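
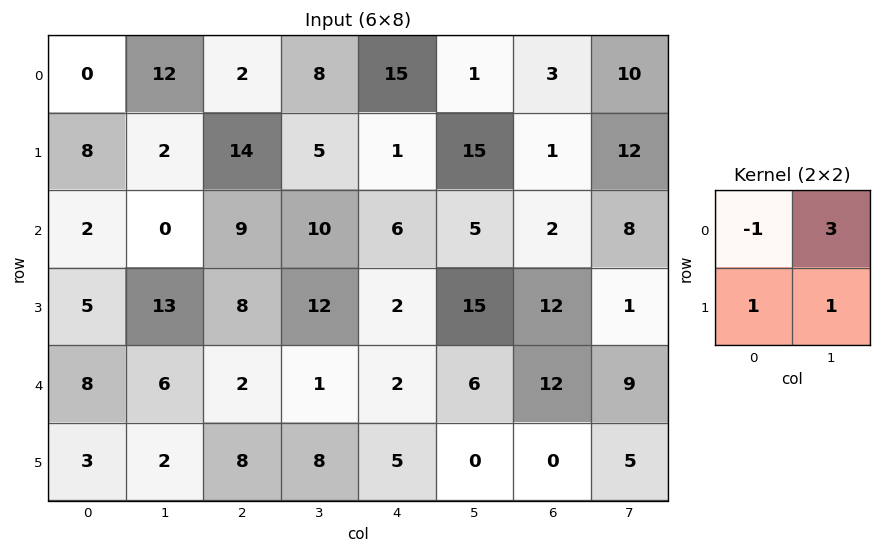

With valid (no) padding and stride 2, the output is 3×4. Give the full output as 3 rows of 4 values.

46 41 4 40
16 41 26 35
15 17 21 20

Output[0,0]: The receptive field on the input at this output position is [0 12 / 8 2]. Elementwise product with the kernel and sum: 0·-1 + 12·3 + 8·1 + 2·1.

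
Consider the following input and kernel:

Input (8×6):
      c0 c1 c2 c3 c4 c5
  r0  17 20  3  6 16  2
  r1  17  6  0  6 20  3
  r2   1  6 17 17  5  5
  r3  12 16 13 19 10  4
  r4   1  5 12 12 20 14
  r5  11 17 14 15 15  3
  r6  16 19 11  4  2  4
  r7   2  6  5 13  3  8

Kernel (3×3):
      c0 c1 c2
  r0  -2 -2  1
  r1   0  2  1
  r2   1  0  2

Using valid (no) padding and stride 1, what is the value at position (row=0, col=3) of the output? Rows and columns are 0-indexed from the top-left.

28

The receptive field on the input at this output position is [6 16 2 / 6 20 3 / 17 5 5]. Elementwise product with the kernel and sum: 6·-2 + 16·-2 + 2·1 + 20·2 + 3·1 + 17·1 + 5·2.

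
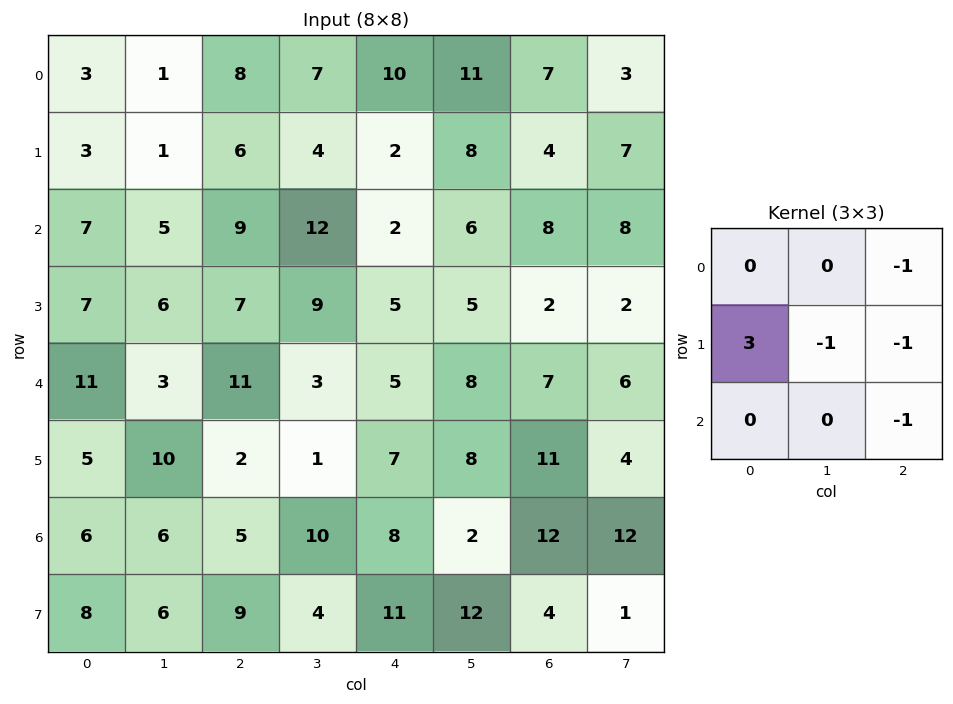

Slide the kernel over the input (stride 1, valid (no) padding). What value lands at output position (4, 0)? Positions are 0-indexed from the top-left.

The receptive field on the input at this output position is [11 3 11 / 5 10 2 / 6 6 5]. Elementwise product with the kernel and sum: 11·-1 + 5·3 + 10·-1 + 2·-1 + 5·-1.

-13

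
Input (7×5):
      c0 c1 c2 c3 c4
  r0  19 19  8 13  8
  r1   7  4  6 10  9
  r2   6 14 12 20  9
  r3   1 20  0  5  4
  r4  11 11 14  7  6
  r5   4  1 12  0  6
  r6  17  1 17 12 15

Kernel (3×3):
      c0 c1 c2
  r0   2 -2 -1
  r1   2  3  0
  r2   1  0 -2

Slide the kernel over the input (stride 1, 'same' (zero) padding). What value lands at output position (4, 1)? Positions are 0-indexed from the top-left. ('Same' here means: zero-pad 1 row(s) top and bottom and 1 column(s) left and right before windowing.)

The receptive field on the zero-padded input at this output position is [1 20 0 / 11 11 14 / 4 1 12]. Elementwise product with the kernel and sum: 1·2 + 20·-2 + 0·-1 + 11·2 + 11·3 + 4·1 + 12·-2.

-3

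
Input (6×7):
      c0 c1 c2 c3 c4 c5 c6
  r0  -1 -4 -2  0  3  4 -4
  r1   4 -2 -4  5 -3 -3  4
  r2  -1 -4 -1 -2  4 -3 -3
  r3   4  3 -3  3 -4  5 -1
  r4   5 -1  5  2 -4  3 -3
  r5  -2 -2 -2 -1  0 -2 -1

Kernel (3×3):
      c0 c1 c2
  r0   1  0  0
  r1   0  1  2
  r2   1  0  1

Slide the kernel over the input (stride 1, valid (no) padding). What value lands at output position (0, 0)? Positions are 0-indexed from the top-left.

-13

The receptive field on the input at this output position is [-1 -4 -2 / 4 -2 -4 / -1 -4 -1]. Elementwise product with the kernel and sum: -1·1 + -2·1 + -4·2 + -1·1 + -1·1.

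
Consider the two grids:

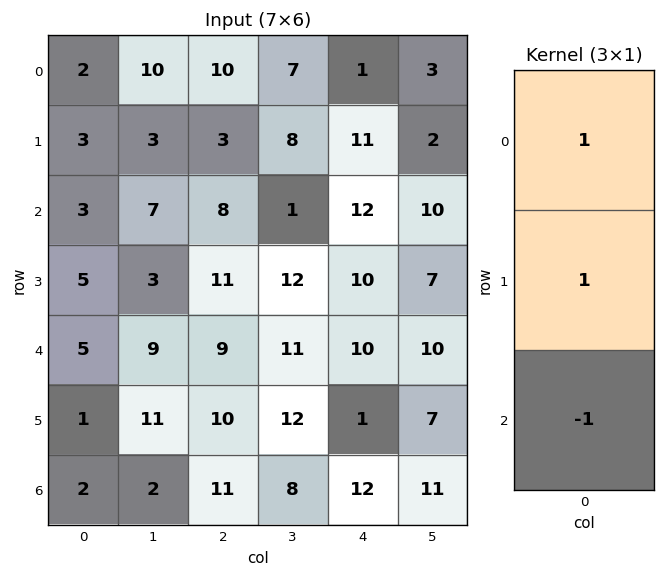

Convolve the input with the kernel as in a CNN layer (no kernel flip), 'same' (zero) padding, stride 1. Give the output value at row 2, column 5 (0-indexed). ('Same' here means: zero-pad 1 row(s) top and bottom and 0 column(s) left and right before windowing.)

The receptive field on the zero-padded input at this output position is [2 / 10 / 7]. Elementwise product with the kernel and sum: 2·1 + 10·1 + 7·-1.

5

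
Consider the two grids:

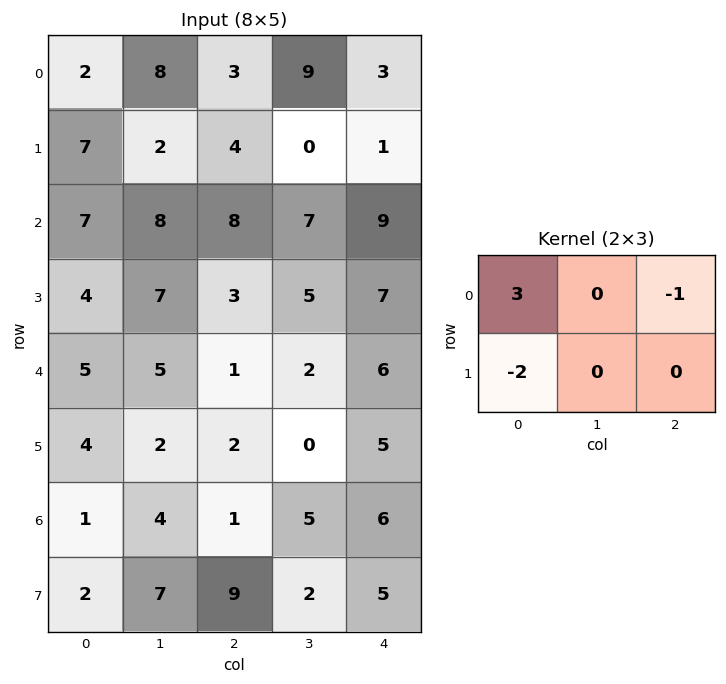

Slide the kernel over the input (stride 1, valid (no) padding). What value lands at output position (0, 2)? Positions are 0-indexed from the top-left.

The receptive field on the input at this output position is [3 9 3 / 4 0 1]. Elementwise product with the kernel and sum: 3·3 + 3·-1 + 4·-2.

-2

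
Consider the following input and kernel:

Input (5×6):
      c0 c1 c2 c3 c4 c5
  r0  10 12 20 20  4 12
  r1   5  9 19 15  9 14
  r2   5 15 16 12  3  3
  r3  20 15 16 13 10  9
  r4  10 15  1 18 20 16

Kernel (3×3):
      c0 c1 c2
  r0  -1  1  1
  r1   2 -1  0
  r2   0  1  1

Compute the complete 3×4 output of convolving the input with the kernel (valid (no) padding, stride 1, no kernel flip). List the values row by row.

54 55 42 23
49 68 48 48
67 46 56 46

Output[0,0]: The receptive field on the input at this output position is [10 12 20 / 5 9 19 / 5 15 16]. Elementwise product with the kernel and sum: 10·-1 + 12·1 + 20·1 + 5·2 + 9·-1 + 15·1 + 16·1.
Output[0,1]: The receptive field on the input at this output position is [12 20 20 / 9 19 15 / 15 16 12]. Elementwise product with the kernel and sum: 12·-1 + 20·1 + 20·1 + 9·2 + 19·-1 + 16·1 + 12·1.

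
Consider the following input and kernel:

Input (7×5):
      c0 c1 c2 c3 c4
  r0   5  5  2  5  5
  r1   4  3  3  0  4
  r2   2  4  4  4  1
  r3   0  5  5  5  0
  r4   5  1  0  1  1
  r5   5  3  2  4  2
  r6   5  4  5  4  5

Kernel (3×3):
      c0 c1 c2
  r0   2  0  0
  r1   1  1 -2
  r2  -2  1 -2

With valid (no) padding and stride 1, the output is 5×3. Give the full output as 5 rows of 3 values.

3 4 -7
1 -9 7
-10 4 17
-5 -3 5
-2 -12 -14

Output[0,0]: The receptive field on the input at this output position is [5 5 2 / 4 3 3 / 2 4 4]. Elementwise product with the kernel and sum: 5·2 + 4·1 + 3·1 + 3·-2 + 2·-2 + 4·1 + 4·-2.
Output[0,1]: The receptive field on the input at this output position is [5 2 5 / 3 3 0 / 4 4 4]. Elementwise product with the kernel and sum: 5·2 + 3·1 + 3·1 + 0·-2 + 4·-2 + 4·1 + 4·-2.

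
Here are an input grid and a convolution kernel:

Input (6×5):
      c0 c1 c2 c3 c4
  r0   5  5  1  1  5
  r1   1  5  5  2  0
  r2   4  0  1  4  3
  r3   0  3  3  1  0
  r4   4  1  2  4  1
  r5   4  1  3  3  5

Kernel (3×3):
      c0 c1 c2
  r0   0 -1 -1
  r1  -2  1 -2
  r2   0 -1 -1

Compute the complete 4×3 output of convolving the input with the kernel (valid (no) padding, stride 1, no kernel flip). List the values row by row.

-14 -16 -21
-26 -18 -7
-7 -16 -17
-21 -18 -11

Output[0,0]: The receptive field on the input at this output position is [5 5 1 / 1 5 5 / 4 0 1]. Elementwise product with the kernel and sum: 5·-1 + 1·-1 + 1·-2 + 5·1 + 5·-2 + 0·-1 + 1·-1.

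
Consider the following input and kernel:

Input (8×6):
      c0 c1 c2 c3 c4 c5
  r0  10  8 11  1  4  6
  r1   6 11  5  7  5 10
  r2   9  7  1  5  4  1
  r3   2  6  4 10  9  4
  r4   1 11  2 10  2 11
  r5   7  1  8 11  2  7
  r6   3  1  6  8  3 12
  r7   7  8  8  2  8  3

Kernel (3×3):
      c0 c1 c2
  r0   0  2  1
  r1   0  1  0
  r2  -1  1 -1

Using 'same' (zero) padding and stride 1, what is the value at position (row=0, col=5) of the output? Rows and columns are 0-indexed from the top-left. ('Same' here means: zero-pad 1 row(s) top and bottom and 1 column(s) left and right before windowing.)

The receptive field on the zero-padded input at this output position is [0 0 0 / 4 6 0 / 5 10 0]. Elementwise product with the kernel and sum: 0·2 + 0·1 + 6·1 + 5·-1 + 10·1 + 0·-1.

11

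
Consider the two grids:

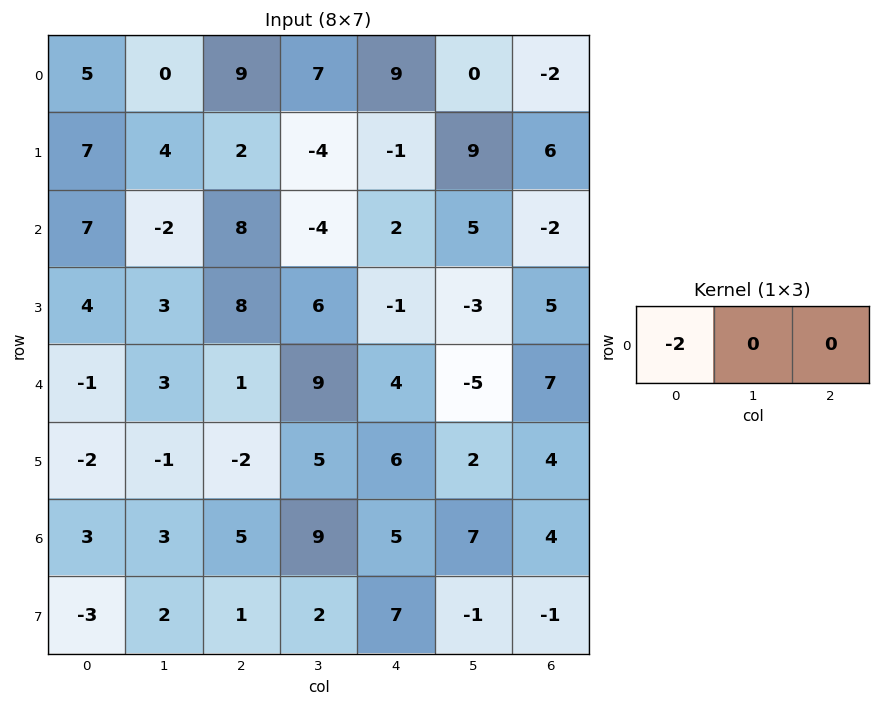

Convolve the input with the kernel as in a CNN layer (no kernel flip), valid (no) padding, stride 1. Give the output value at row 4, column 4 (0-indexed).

The receptive field on the input at this output position is [4 -5 7]. Elementwise product with the kernel and sum: 4·-2.

-8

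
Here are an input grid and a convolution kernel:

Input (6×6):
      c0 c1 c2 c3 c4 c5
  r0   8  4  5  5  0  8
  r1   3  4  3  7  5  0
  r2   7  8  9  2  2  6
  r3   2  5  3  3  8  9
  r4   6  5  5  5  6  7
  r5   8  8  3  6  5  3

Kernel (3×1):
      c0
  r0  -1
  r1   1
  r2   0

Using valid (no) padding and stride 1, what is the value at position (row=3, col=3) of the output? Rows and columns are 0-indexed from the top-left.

The receptive field on the input at this output position is [3 / 5 / 6]. Elementwise product with the kernel and sum: 3·-1 + 5·1.

2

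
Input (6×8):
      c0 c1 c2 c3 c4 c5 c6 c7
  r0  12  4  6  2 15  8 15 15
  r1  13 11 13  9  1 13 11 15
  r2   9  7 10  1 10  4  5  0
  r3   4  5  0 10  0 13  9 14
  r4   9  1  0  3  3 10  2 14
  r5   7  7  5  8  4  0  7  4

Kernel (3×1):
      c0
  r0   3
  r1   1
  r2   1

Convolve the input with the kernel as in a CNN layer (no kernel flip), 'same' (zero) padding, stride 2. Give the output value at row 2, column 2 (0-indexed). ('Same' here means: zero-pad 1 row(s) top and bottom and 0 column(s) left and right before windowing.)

7

The receptive field on the zero-padded input at this output position is [0 / 3 / 4]. Elementwise product with the kernel and sum: 0·3 + 3·1 + 4·1.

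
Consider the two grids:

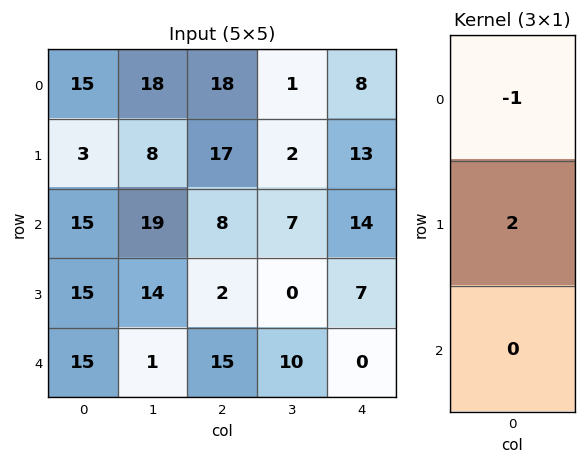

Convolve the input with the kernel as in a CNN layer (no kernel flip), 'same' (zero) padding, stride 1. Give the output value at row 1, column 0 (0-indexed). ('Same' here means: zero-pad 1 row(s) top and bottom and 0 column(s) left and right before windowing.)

The receptive field on the zero-padded input at this output position is [15 / 3 / 15]. Elementwise product with the kernel and sum: 15·-1 + 3·2.

-9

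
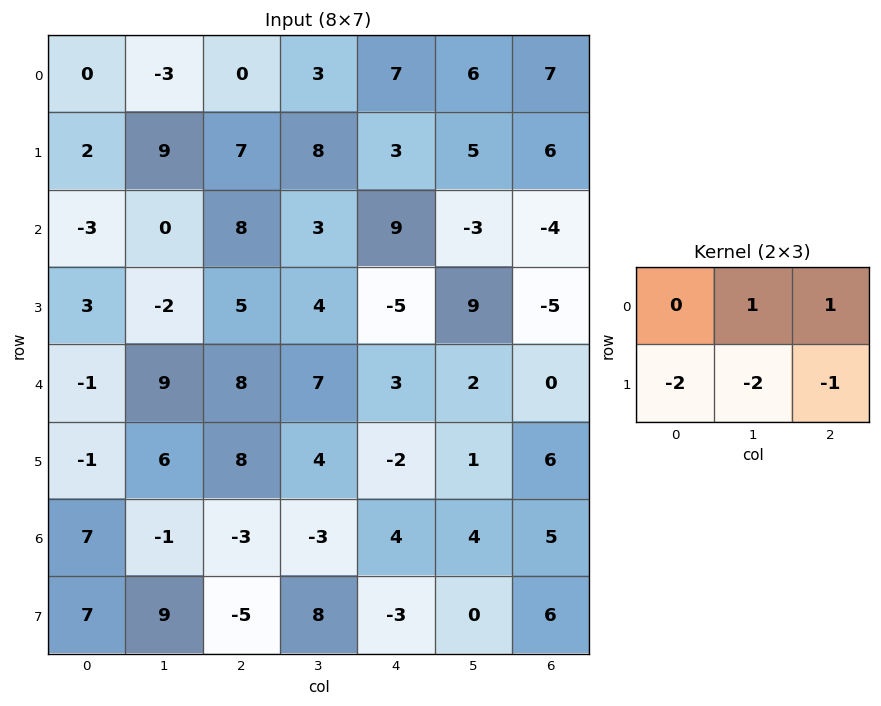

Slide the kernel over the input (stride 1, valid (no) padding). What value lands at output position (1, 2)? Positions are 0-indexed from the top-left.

-20

The receptive field on the input at this output position is [7 8 3 / 8 3 9]. Elementwise product with the kernel and sum: 8·1 + 3·1 + 8·-2 + 3·-2 + 9·-1.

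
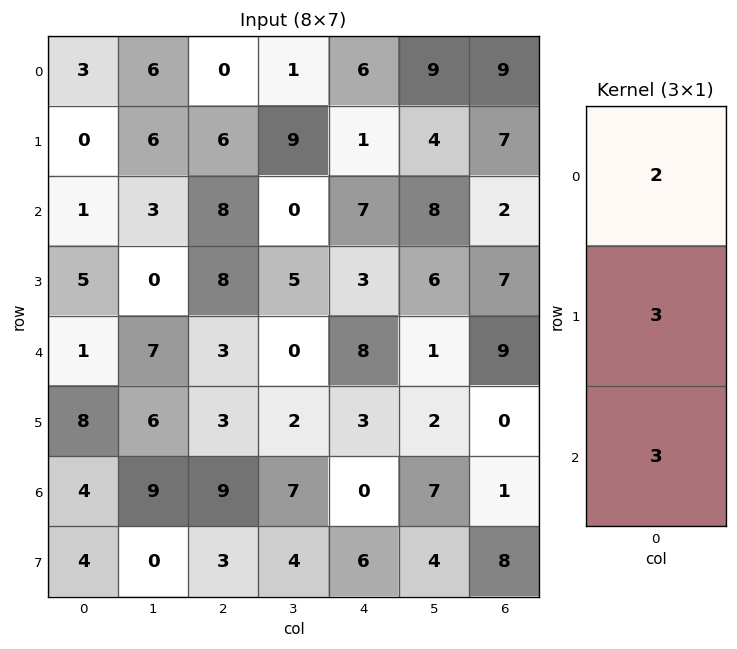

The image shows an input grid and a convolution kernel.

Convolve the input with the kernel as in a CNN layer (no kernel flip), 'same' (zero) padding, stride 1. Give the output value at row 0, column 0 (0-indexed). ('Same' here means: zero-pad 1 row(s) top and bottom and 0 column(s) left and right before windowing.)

9

The receptive field on the zero-padded input at this output position is [0 / 3 / 0]. Elementwise product with the kernel and sum: 0·2 + 3·3 + 0·3.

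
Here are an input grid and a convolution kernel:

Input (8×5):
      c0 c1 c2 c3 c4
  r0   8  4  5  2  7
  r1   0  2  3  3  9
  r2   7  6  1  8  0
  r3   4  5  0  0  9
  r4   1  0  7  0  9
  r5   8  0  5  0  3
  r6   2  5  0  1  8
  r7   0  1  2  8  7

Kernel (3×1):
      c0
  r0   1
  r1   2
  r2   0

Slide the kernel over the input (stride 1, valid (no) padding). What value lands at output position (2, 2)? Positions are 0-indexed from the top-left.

1

The receptive field on the input at this output position is [1 / 0 / 7]. Elementwise product with the kernel and sum: 1·1 + 0·2.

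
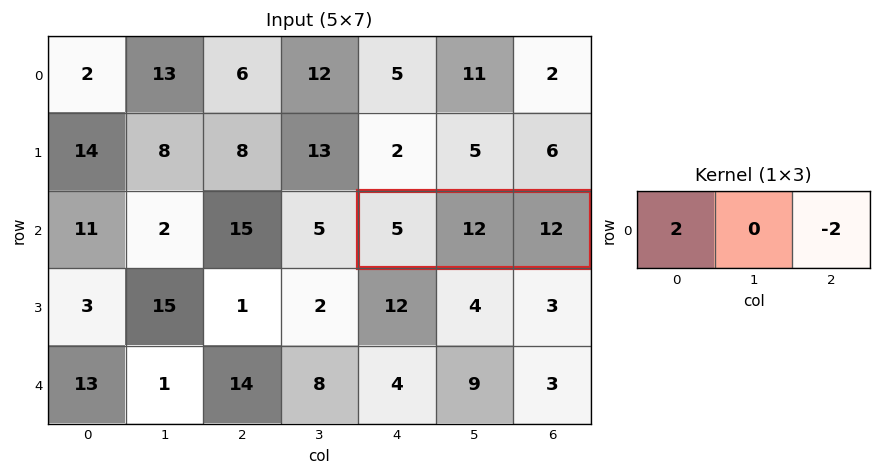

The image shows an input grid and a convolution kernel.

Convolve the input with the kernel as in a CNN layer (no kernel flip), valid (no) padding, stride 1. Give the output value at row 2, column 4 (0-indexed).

-14

The receptive field on the input at this output position is [5 12 12]. Elementwise product with the kernel and sum: 5·2 + 12·-2.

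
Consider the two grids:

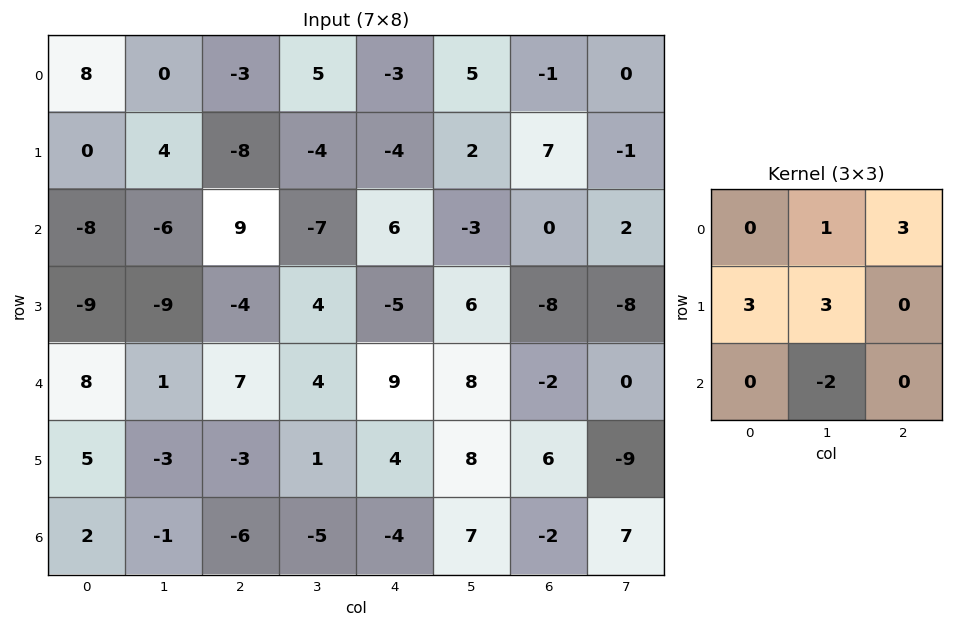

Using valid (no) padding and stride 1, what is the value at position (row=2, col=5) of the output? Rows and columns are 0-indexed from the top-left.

The receptive field on the input at this output position is [-3 0 2 / 6 -8 -8 / 8 -2 0]. Elementwise product with the kernel and sum: 0·1 + 2·3 + 6·3 + -8·3 + -2·-2.

4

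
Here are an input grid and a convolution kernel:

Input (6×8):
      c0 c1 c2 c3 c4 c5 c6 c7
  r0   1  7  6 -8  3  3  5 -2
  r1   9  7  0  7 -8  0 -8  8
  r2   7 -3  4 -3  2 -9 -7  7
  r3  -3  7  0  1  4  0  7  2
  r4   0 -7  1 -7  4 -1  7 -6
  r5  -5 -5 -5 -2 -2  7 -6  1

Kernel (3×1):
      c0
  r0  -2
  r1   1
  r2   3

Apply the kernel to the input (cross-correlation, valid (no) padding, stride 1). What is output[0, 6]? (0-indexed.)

The receptive field on the input at this output position is [5 / -8 / -7]. Elementwise product with the kernel and sum: 5·-2 + -8·1 + -7·3.

-39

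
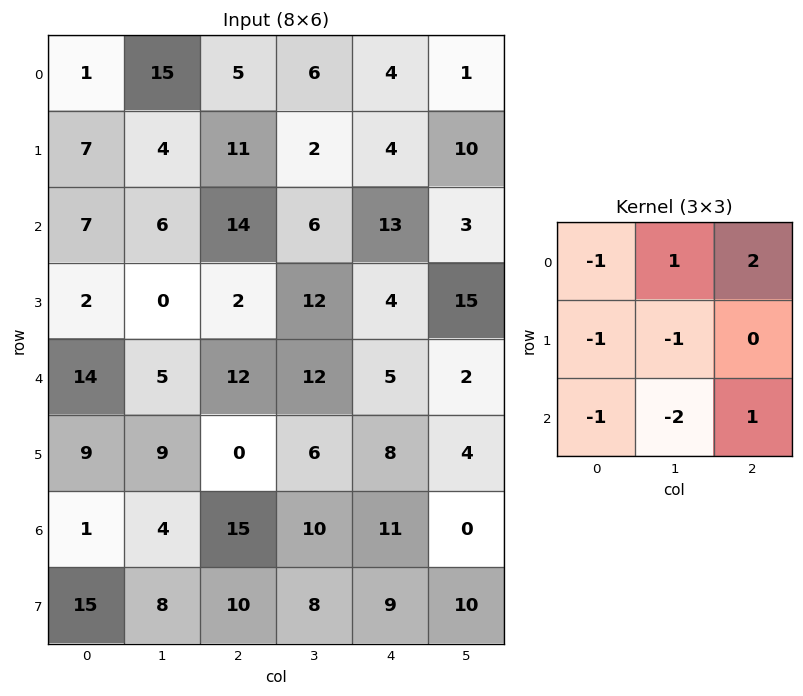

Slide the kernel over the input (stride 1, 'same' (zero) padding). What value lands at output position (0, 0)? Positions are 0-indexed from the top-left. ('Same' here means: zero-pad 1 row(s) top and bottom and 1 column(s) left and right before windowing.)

-11

The receptive field on the zero-padded input at this output position is [0 0 0 / 0 1 15 / 0 7 4]. Elementwise product with the kernel and sum: 0·-1 + 0·1 + 0·2 + 0·-1 + 1·-1 + 0·-1 + 7·-2 + 4·1.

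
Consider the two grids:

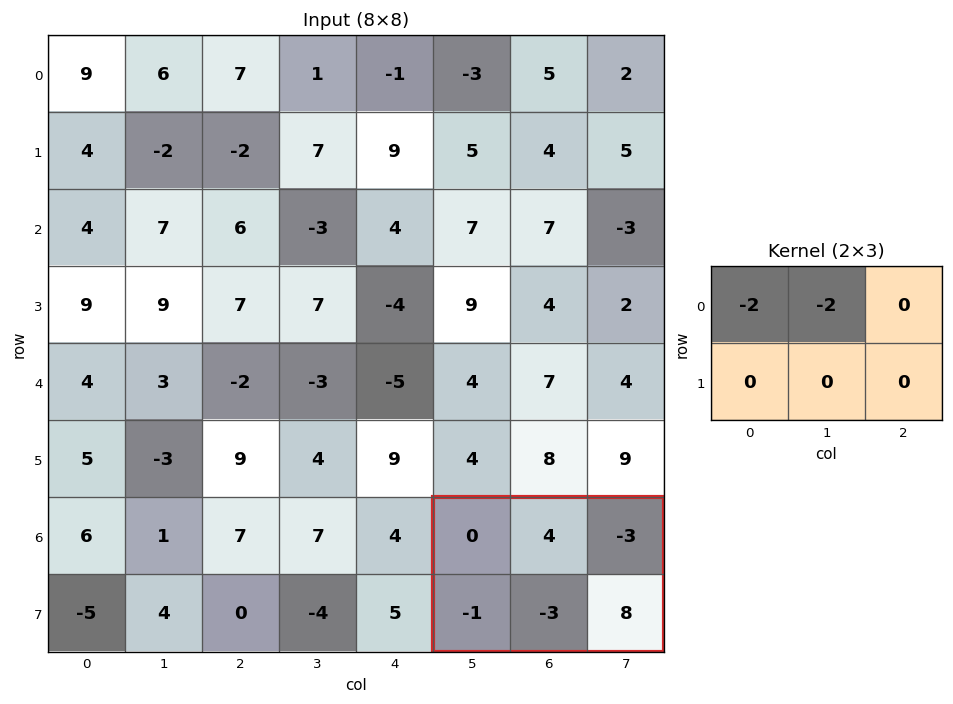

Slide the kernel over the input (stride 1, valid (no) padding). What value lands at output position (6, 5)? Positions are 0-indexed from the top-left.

-8

The receptive field on the input at this output position is [0 4 -3 / -1 -3 8]. Elementwise product with the kernel and sum: 0·-2 + 4·-2.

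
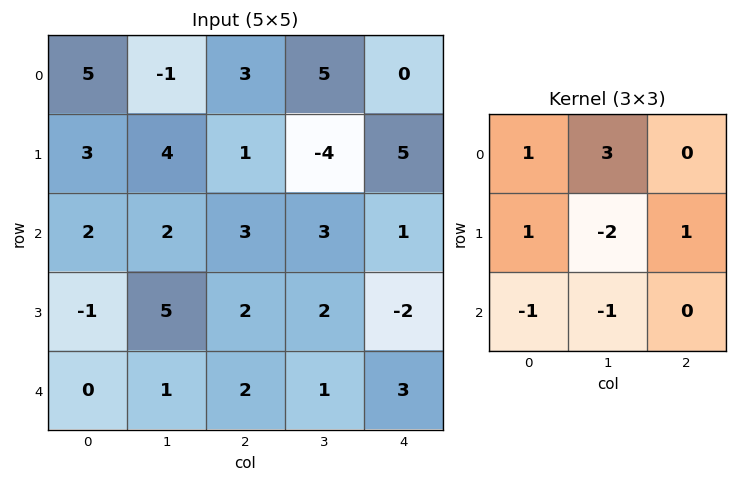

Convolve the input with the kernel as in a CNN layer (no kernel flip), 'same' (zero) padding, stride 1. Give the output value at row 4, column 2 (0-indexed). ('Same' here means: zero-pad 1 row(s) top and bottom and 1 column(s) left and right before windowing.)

9

The receptive field on the zero-padded input at this output position is [5 2 2 / 1 2 1 / 0 0 0]. Elementwise product with the kernel and sum: 5·1 + 2·3 + 1·1 + 2·-2 + 1·1 + 0·-1 + 0·-1.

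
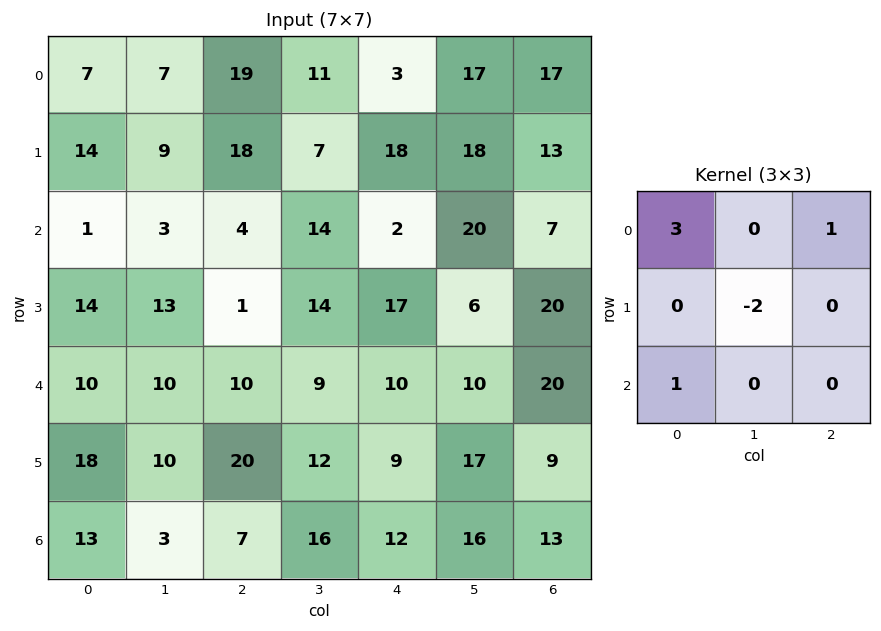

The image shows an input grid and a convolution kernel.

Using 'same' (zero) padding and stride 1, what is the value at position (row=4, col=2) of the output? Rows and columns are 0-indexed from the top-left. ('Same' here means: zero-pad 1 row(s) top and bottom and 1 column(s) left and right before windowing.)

The receptive field on the zero-padded input at this output position is [13 1 14 / 10 10 9 / 10 20 12]. Elementwise product with the kernel and sum: 13·3 + 14·1 + 10·-2 + 10·1.

43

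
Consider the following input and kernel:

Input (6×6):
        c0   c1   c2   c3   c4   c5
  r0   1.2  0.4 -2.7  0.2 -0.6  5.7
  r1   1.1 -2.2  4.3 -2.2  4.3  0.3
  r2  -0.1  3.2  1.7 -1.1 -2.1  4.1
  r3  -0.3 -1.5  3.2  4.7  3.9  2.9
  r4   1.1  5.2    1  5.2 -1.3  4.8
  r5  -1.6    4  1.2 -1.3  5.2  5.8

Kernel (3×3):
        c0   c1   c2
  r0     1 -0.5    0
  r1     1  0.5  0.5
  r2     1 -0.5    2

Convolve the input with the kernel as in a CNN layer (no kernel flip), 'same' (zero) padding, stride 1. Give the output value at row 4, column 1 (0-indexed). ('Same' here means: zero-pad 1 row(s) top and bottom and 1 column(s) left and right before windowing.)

The receptive field on the zero-padded input at this output position is [-0.3 -1.5 3.2 / 1.1 5.2 1 / -1.6 4 1.2]. Elementwise product with the kernel and sum: -0.3·1 + -1.5·-0.5 + 1.1·1 + 5.2·0.5 + 1·0.5 + -1.6·1 + 4·-0.5 + 1.2·2.

3.45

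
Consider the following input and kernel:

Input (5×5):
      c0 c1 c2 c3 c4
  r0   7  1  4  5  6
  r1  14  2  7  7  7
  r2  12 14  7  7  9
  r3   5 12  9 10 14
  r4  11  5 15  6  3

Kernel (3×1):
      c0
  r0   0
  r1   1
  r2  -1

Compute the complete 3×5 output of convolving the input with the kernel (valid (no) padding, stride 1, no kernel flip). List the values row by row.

2 -12 0 0 -2
7 2 -2 -3 -5
-6 7 -6 4 11

Output[0,0]: The receptive field on the input at this output position is [7 / 14 / 12]. Elementwise product with the kernel and sum: 14·1 + 12·-1.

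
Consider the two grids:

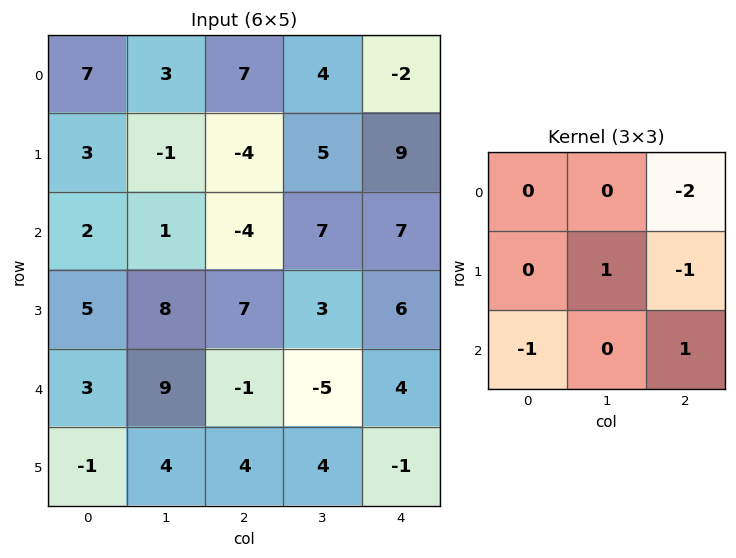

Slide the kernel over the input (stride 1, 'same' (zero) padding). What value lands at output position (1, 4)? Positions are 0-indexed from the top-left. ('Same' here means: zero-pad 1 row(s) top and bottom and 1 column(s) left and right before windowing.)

2

The receptive field on the zero-padded input at this output position is [4 -2 0 / 5 9 0 / 7 7 0]. Elementwise product with the kernel and sum: 0·-2 + 9·1 + 0·-1 + 7·-1 + 0·1.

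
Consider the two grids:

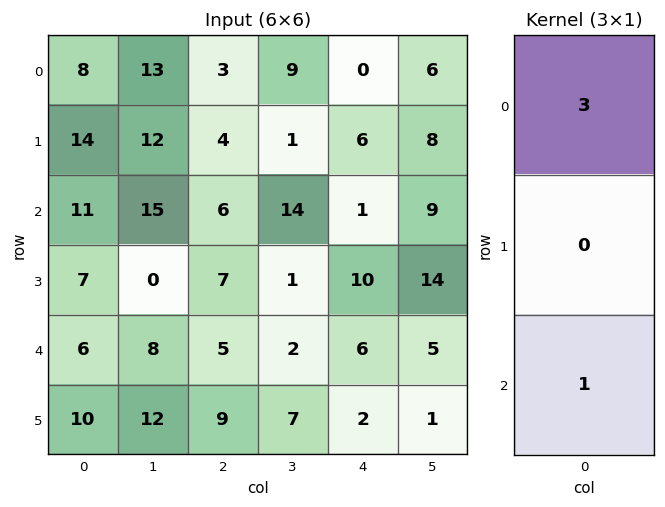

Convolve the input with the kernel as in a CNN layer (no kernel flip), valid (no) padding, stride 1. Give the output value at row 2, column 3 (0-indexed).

44

The receptive field on the input at this output position is [14 / 1 / 2]. Elementwise product with the kernel and sum: 14·3 + 2·1.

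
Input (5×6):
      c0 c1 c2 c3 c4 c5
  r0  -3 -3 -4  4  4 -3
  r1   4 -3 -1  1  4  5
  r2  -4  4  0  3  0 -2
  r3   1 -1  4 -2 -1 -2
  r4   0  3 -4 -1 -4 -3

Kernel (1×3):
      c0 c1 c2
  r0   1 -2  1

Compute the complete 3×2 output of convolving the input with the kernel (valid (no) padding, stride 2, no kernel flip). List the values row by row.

-1 -8
-12 -6
-10 -6

Output[0,0]: The receptive field on the input at this output position is [-3 -3 -4]. Elementwise product with the kernel and sum: -3·1 + -3·-2 + -4·1.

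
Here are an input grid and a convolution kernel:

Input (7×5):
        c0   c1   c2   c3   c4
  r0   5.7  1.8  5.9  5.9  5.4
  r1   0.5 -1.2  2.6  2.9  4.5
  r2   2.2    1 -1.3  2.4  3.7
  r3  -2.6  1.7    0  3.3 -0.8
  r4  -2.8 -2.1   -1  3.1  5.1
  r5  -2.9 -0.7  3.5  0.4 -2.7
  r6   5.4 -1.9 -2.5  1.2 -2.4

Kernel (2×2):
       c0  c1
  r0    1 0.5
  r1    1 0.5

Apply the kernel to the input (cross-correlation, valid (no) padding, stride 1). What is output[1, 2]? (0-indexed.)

3.95

The receptive field on the input at this output position is [2.6 2.9 / -1.3 2.4]. Elementwise product with the kernel and sum: 2.6·1 + 2.9·0.5 + -1.3·1 + 2.4·0.5.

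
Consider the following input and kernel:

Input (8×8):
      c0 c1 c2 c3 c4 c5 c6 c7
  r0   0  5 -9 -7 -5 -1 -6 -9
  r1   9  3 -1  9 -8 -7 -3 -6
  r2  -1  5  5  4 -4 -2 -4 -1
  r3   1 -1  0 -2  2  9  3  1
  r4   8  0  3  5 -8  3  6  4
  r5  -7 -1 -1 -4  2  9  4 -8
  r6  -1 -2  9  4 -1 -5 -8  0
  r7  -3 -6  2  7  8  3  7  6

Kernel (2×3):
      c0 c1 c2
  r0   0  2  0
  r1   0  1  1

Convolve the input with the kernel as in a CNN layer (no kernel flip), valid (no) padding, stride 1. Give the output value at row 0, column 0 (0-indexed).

12

The receptive field on the input at this output position is [0 5 -9 / 9 3 -1]. Elementwise product with the kernel and sum: 5·2 + 3·1 + -1·1.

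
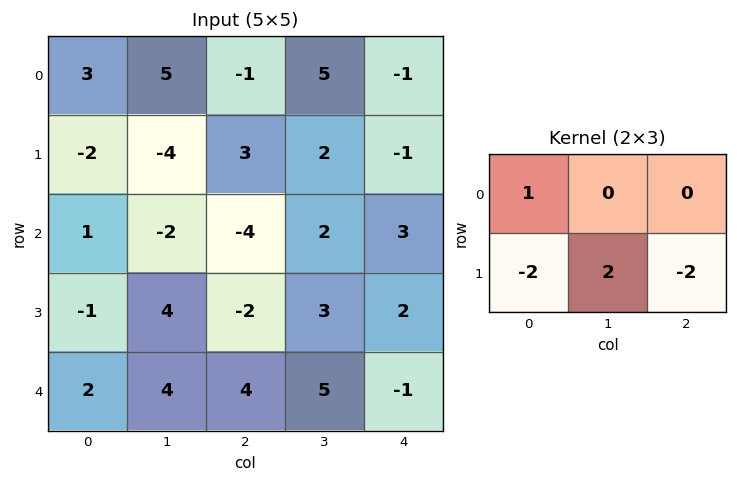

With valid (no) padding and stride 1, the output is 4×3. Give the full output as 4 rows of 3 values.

Output[0,0]: The receptive field on the input at this output position is [3 5 -1 / -2 -4 3]. Elementwise product with the kernel and sum: 3·1 + -2·-2 + -4·2 + 3·-2.
Output[0,1]: The receptive field on the input at this output position is [5 -1 5 / -4 3 2]. Elementwise product with the kernel and sum: 5·1 + -4·-2 + 3·2 + 2·-2.

-7 15 -1
0 -12 9
15 -20 2
-5 -6 2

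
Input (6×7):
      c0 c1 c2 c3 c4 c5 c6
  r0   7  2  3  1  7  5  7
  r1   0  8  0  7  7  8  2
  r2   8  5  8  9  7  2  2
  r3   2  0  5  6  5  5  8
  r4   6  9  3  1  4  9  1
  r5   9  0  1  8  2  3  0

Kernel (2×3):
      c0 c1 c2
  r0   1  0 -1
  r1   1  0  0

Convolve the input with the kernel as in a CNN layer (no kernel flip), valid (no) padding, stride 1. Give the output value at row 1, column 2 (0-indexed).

1

The receptive field on the input at this output position is [0 7 7 / 8 9 7]. Elementwise product with the kernel and sum: 0·1 + 7·-1 + 8·1.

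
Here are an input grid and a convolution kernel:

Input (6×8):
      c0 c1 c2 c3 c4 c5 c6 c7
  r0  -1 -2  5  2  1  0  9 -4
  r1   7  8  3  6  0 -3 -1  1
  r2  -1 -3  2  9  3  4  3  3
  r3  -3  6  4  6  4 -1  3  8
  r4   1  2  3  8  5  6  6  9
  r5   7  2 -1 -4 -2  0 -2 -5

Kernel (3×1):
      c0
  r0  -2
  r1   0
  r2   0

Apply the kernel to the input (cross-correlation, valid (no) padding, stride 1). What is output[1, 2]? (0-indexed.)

-6

The receptive field on the input at this output position is [3 / 2 / 4]. Elementwise product with the kernel and sum: 3·-2.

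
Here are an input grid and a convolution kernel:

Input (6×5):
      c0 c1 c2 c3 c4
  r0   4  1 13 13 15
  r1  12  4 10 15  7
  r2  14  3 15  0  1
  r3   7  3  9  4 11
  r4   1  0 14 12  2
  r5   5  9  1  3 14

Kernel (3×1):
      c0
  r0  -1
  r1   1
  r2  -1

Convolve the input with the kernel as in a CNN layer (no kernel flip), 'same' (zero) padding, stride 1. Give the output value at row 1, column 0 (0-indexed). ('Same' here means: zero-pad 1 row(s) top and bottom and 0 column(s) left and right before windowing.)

-6

The receptive field on the zero-padded input at this output position is [4 / 12 / 14]. Elementwise product with the kernel and sum: 4·-1 + 12·1 + 14·-1.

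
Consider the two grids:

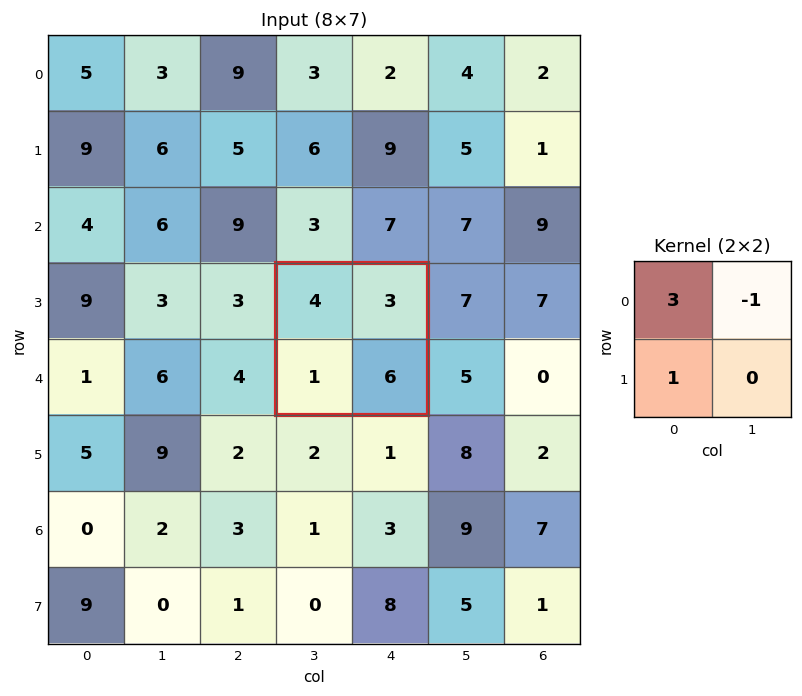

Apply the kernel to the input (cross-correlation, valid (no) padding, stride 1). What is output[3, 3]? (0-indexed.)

10

The receptive field on the input at this output position is [4 3 / 1 6]. Elementwise product with the kernel and sum: 4·3 + 3·-1 + 1·1.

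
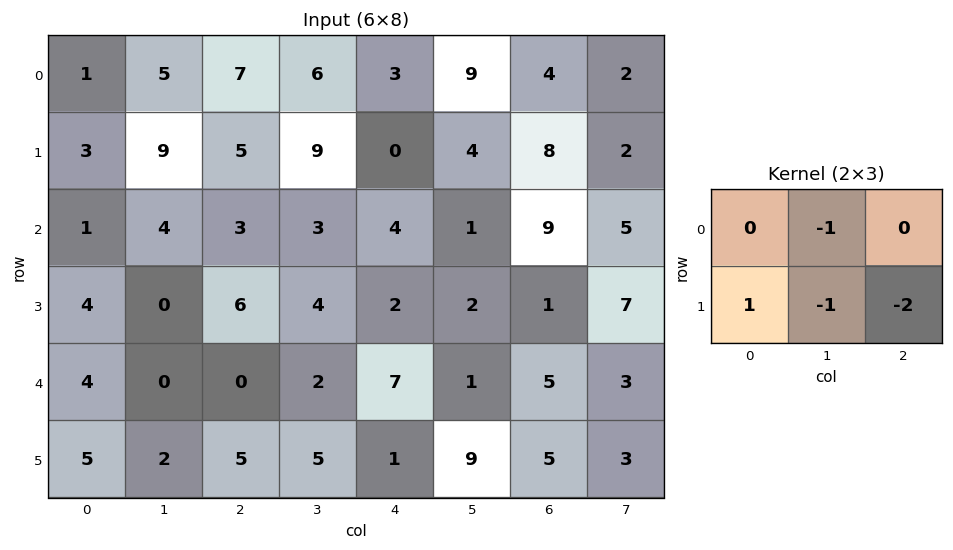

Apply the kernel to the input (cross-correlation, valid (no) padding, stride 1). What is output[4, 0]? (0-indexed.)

-7

The receptive field on the input at this output position is [4 0 0 / 5 2 5]. Elementwise product with the kernel and sum: 0·-1 + 5·1 + 2·-1 + 5·-2.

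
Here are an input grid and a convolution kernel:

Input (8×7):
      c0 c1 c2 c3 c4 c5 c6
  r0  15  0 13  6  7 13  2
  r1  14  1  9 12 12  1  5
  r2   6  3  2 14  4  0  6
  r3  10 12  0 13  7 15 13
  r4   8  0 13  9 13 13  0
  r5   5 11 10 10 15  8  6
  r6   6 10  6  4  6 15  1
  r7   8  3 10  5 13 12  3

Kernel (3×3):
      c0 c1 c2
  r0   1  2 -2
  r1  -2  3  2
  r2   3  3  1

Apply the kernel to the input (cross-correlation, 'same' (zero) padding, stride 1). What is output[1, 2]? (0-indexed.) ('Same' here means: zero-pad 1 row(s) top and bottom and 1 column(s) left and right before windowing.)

The receptive field on the zero-padded input at this output position is [0 13 6 / 1 9 12 / 3 2 14]. Elementwise product with the kernel and sum: 0·1 + 13·2 + 6·-2 + 1·-2 + 9·3 + 12·2 + 3·3 + 2·3 + 14·1.

92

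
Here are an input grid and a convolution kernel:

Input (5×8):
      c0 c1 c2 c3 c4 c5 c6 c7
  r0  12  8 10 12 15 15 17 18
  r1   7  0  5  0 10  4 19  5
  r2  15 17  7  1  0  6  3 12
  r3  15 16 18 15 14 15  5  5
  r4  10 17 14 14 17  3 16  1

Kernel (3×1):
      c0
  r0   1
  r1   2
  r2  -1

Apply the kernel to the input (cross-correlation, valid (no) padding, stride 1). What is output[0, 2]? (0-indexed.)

13

The receptive field on the input at this output position is [10 / 5 / 7]. Elementwise product with the kernel and sum: 10·1 + 5·2 + 7·-1.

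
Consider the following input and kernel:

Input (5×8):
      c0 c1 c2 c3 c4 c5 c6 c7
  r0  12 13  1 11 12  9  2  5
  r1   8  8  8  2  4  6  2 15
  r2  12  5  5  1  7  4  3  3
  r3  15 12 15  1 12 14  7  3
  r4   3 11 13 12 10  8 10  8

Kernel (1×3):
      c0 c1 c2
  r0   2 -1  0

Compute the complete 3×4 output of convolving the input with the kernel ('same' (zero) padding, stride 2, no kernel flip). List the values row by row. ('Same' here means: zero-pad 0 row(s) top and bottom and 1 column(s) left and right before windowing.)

Output[0,0]: The receptive field on the zero-padded input at this output position is [0 12 13]. Elementwise product with the kernel and sum: 0·2 + 12·-1.

-12 25 10 16
-12 5 -5 5
-3 9 14 6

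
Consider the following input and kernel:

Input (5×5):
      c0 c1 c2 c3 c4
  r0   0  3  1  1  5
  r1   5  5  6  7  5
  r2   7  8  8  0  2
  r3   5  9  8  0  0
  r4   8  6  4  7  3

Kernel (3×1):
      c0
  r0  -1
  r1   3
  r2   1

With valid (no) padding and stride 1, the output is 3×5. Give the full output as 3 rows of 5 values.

22 20 25 20 12
21 28 26 -7 1
16 25 20 7 1

Output[0,0]: The receptive field on the input at this output position is [0 / 5 / 7]. Elementwise product with the kernel and sum: 0·-1 + 5·3 + 7·1.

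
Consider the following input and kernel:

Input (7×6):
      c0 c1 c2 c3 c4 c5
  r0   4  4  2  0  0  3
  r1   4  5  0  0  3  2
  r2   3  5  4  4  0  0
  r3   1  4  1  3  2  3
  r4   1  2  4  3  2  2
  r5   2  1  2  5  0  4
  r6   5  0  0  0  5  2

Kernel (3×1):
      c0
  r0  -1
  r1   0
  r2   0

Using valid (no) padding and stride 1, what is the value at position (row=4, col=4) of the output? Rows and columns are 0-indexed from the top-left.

-2

The receptive field on the input at this output position is [2 / 0 / 5]. Elementwise product with the kernel and sum: 2·-1.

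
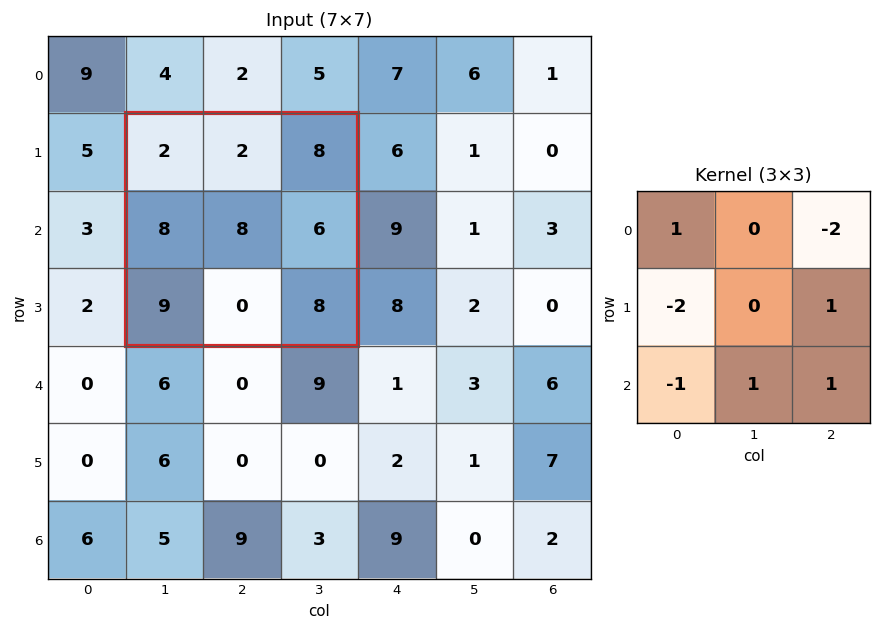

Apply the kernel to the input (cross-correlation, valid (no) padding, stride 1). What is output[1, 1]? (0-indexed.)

-25

The receptive field on the input at this output position is [2 2 8 / 8 8 6 / 9 0 8]. Elementwise product with the kernel and sum: 2·1 + 8·-2 + 8·-2 + 6·1 + 9·-1 + 0·1 + 8·1.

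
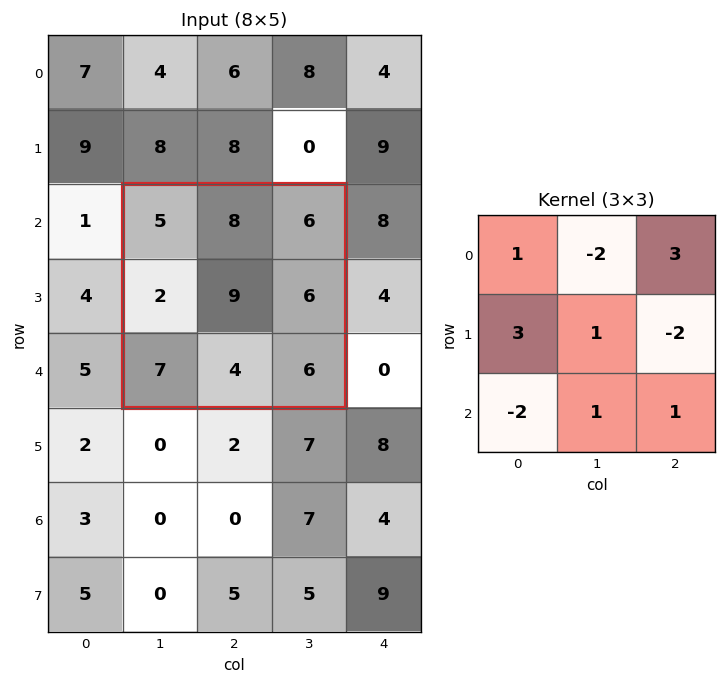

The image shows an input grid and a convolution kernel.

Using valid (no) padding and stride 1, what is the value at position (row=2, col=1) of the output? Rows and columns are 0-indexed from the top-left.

The receptive field on the input at this output position is [5 8 6 / 2 9 6 / 7 4 6]. Elementwise product with the kernel and sum: 5·1 + 8·-2 + 6·3 + 2·3 + 9·1 + 6·-2 + 7·-2 + 4·1 + 6·1.

6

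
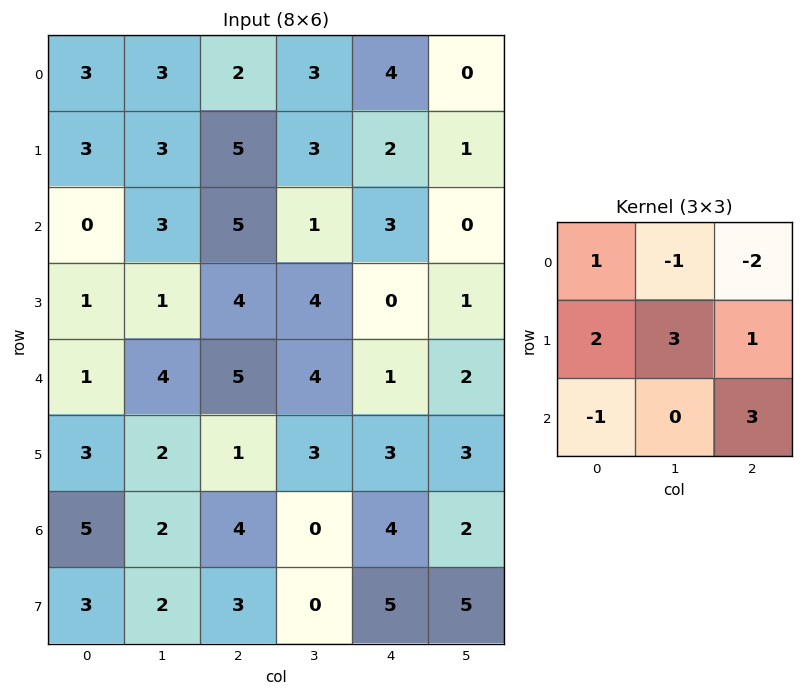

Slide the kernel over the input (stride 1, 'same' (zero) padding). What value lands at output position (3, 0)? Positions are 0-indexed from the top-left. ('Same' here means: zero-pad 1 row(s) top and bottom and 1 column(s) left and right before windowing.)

The receptive field on the zero-padded input at this output position is [0 0 3 / 0 1 1 / 0 1 4]. Elementwise product with the kernel and sum: 0·1 + 0·-1 + 3·-2 + 0·2 + 1·3 + 1·1 + 0·-1 + 4·3.

10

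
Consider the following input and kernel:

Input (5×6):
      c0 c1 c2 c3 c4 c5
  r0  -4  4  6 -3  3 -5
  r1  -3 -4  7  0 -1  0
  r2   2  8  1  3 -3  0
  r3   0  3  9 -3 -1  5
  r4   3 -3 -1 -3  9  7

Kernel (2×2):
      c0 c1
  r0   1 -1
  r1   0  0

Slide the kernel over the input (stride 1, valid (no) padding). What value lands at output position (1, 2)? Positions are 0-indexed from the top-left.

7

The receptive field on the input at this output position is [7 0 / 1 3]. Elementwise product with the kernel and sum: 7·1 + 0·-1.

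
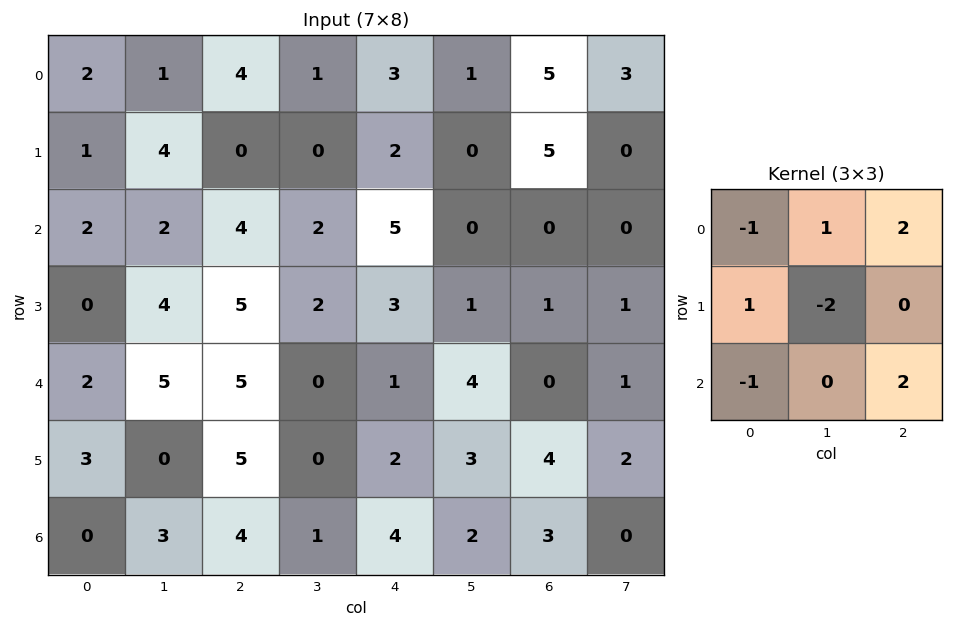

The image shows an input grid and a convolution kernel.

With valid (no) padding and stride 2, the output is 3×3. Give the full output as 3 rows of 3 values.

Output[0,0]: The receptive field on the input at this output position is [2 1 4 / 1 4 0 / 2 2 4]. Elementwise product with the kernel and sum: 2·-1 + 1·1 + 4·2 + 1·1 + 4·-2 + 2·-1 + 4·2.
Output[0,1]: The receptive field on the input at this output position is [4 1 3 / 0 0 2 / 4 2 5]. Elementwise product with the kernel and sum: 4·-1 + 1·1 + 3·2 + 0·1 + 0·-2 + 4·-1 + 5·2.

6 9 5
8 6 -5
24 6 1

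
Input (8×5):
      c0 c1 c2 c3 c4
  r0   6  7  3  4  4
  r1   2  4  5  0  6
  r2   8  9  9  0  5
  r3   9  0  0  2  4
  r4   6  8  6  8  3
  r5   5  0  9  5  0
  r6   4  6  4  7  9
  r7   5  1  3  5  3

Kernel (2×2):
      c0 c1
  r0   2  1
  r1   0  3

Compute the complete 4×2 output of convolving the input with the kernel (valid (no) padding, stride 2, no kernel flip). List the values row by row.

31 10
25 24
20 35
17 30

Output[0,0]: The receptive field on the input at this output position is [6 7 / 2 4]. Elementwise product with the kernel and sum: 6·2 + 7·1 + 4·3.
Output[0,1]: The receptive field on the input at this output position is [3 4 / 5 0]. Elementwise product with the kernel and sum: 3·2 + 4·1 + 0·3.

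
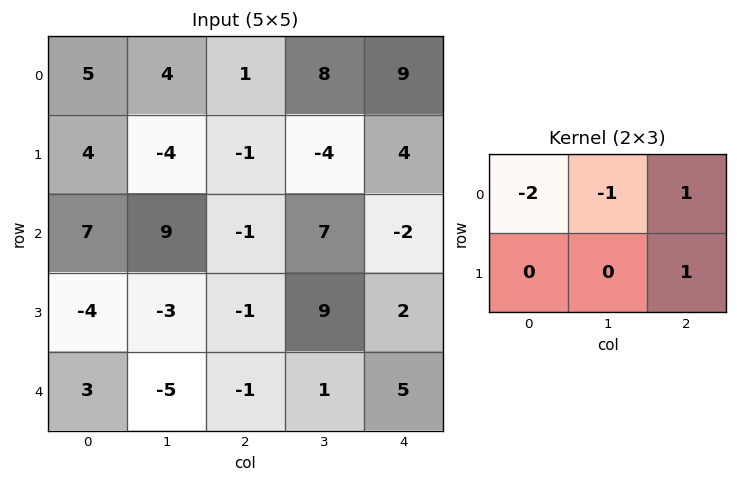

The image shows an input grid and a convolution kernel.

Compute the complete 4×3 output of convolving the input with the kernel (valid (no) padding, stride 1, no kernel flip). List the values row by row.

-14 -5 3
-6 12 8
-25 -1 -5
9 17 0

Output[0,0]: The receptive field on the input at this output position is [5 4 1 / 4 -4 -1]. Elementwise product with the kernel and sum: 5·-2 + 4·-1 + 1·1 + -1·1.
Output[0,1]: The receptive field on the input at this output position is [4 1 8 / -4 -1 -4]. Elementwise product with the kernel and sum: 4·-2 + 1·-1 + 8·1 + -4·1.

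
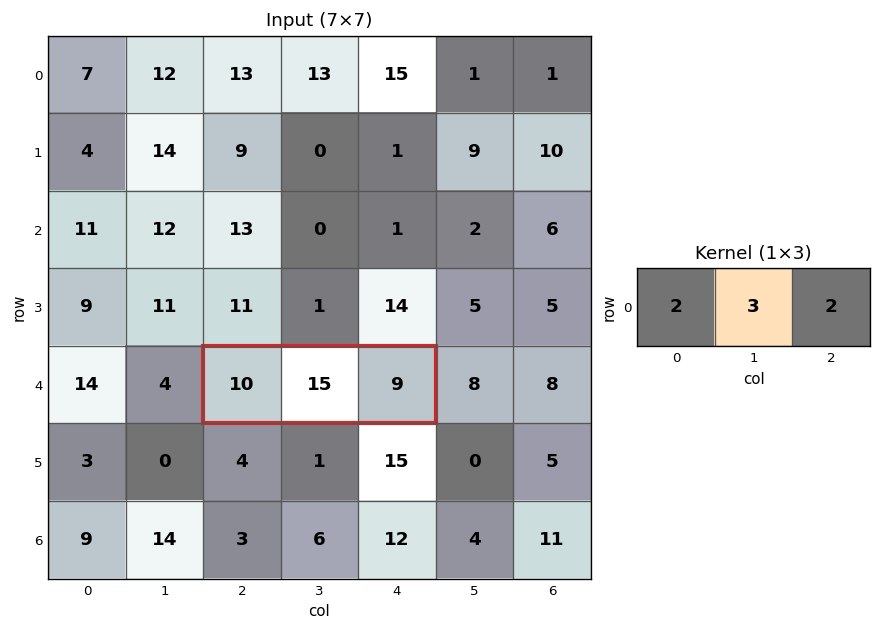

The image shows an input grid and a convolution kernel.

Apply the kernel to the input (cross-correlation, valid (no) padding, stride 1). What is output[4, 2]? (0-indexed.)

The receptive field on the input at this output position is [10 15 9]. Elementwise product with the kernel and sum: 10·2 + 15·3 + 9·2.

83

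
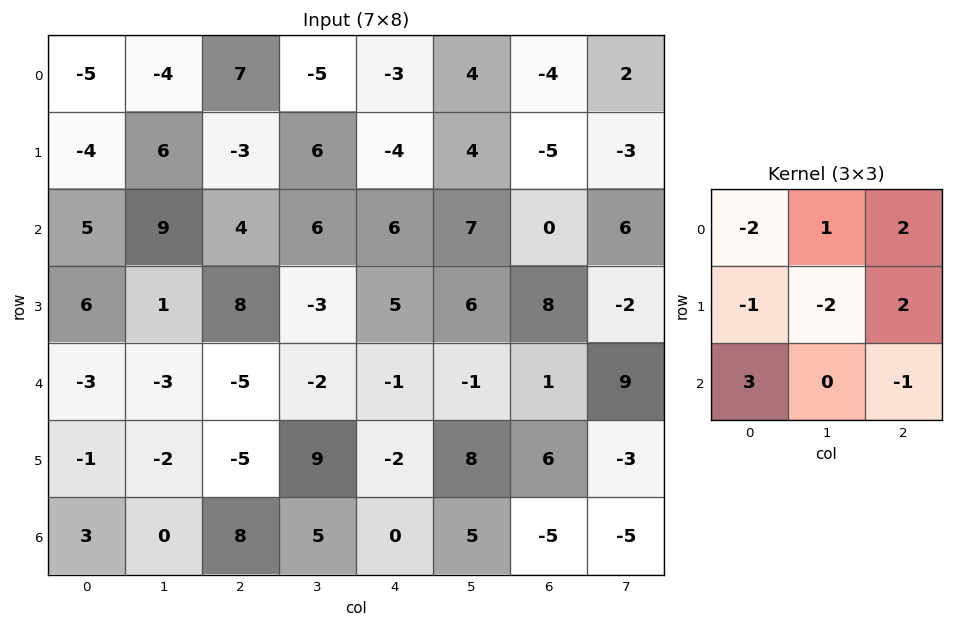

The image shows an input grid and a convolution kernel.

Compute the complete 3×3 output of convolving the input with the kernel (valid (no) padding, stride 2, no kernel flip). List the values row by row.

17 -36 6
11 4 -10
-11 13 6

Output[0,0]: The receptive field on the input at this output position is [-5 -4 7 / -4 6 -3 / 5 9 4]. Elementwise product with the kernel and sum: -5·-2 + -4·1 + 7·2 + -4·-1 + 6·-2 + -3·2 + 5·3 + 4·-1.
Output[0,1]: The receptive field on the input at this output position is [7 -5 -3 / -3 6 -4 / 4 6 6]. Elementwise product with the kernel and sum: 7·-2 + -5·1 + -3·2 + -3·-1 + 6·-2 + -4·2 + 4·3 + 6·-1.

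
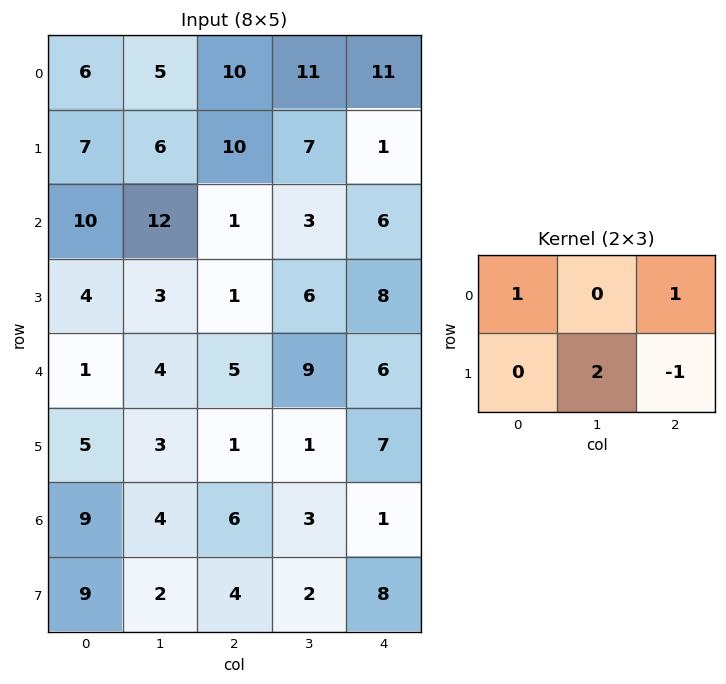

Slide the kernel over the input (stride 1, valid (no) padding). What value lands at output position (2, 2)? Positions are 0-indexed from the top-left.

The receptive field on the input at this output position is [1 3 6 / 1 6 8]. Elementwise product with the kernel and sum: 1·1 + 6·1 + 6·2 + 8·-1.

11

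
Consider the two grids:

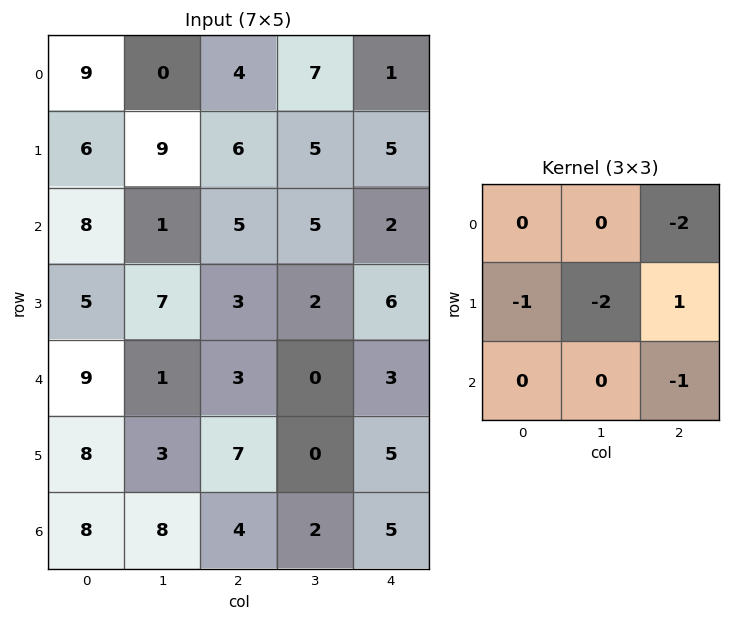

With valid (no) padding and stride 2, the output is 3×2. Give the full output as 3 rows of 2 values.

Output[0,0]: The receptive field on the input at this output position is [9 0 4 / 6 9 6 / 8 1 5]. Elementwise product with the kernel and sum: 4·-2 + 6·-1 + 9·-2 + 6·1 + 5·-1.
Output[0,1]: The receptive field on the input at this output position is [4 7 1 / 6 5 5 / 5 5 2]. Elementwise product with the kernel and sum: 1·-2 + 6·-1 + 5·-2 + 5·1 + 2·-1.

-31 -15
-29 -8
-17 -13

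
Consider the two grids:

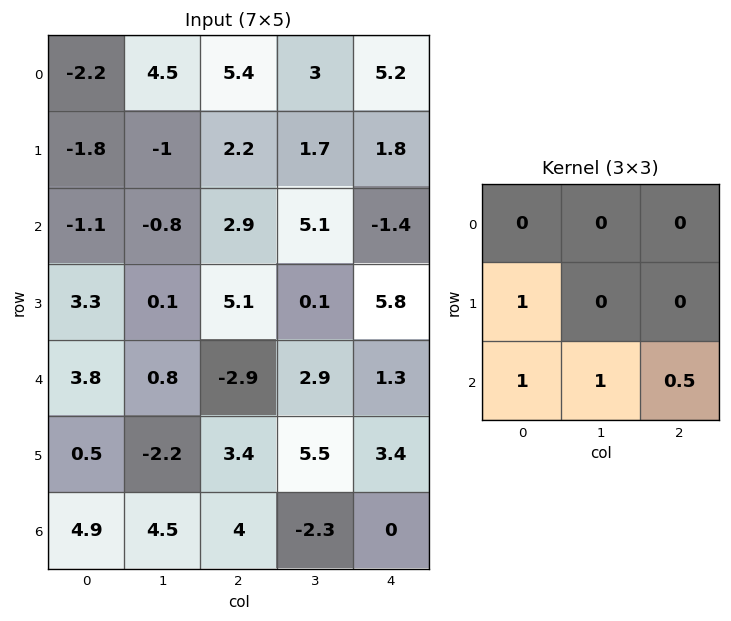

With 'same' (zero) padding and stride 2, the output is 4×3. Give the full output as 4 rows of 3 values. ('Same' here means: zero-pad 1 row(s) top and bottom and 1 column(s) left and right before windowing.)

-2.3 6.55 6.5
3.35 4.45 11
-0.6 4.75 11.8
0 4.5 -2.3

Output[0,0]: The receptive field on the zero-padded input at this output position is [0 0 0 / 0 -2.2 4.5 / 0 -1.8 -1]. Elementwise product with the kernel and sum: 0·1 + 0·1 + -1.8·1 + -1·0.5.
Output[0,1]: The receptive field on the zero-padded input at this output position is [0 0 0 / 4.5 5.4 3 / -1 2.2 1.7]. Elementwise product with the kernel and sum: 4.5·1 + -1·1 + 2.2·1 + 1.7·0.5.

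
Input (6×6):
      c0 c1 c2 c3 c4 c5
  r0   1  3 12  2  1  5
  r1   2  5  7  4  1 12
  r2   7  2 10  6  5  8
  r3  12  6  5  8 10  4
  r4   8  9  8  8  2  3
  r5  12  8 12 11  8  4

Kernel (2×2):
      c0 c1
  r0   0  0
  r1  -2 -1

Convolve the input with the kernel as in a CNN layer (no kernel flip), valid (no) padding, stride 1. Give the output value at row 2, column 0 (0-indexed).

The receptive field on the input at this output position is [7 2 / 12 6]. Elementwise product with the kernel and sum: 12·-2 + 6·-1.

-30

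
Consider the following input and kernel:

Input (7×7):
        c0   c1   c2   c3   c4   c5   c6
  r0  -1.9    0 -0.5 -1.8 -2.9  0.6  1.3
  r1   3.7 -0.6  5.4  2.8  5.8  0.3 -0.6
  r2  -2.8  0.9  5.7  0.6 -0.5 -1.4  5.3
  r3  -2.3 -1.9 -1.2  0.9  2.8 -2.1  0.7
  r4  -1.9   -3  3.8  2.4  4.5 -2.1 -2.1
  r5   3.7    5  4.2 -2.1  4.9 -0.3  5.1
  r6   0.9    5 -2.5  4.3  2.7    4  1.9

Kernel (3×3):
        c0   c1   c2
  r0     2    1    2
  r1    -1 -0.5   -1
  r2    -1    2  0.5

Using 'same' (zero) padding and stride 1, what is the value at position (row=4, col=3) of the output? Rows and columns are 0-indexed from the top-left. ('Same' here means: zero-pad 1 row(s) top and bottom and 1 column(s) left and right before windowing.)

The receptive field on the zero-padded input at this output position is [-1.2 0.9 2.8 / 3.8 2.4 4.5 / 4.2 -2.1 4.9]. Elementwise product with the kernel and sum: -1.2·2 + 0.9·1 + 2.8·2 + 3.8·-1 + 2.4·-0.5 + 4.5·-1 + 4.2·-1 + -2.1·2 + 4.9·0.5.

-11.35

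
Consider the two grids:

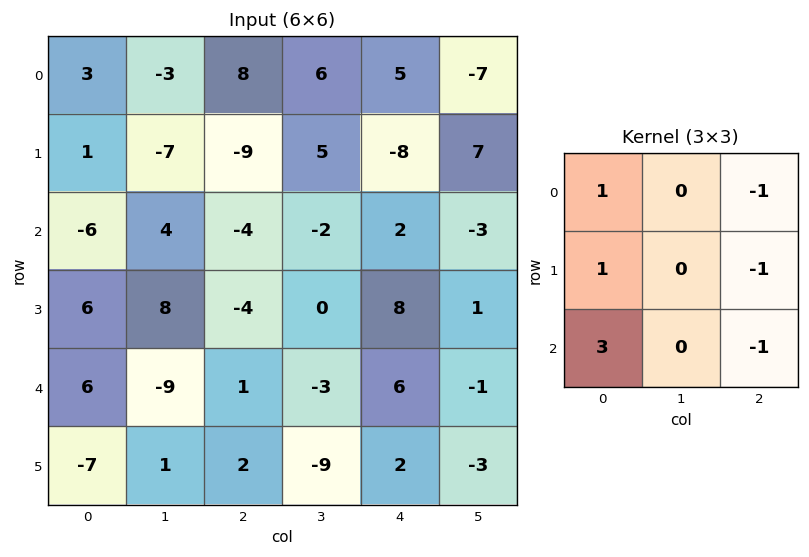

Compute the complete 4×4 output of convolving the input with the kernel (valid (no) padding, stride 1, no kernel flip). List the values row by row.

-9 -7 -12 8
30 18 -27 -2
25 -10 -21 -8
-8 14 -13 -27

Output[0,0]: The receptive field on the input at this output position is [3 -3 8 / 1 -7 -9 / -6 4 -4]. Elementwise product with the kernel and sum: 3·1 + 8·-1 + 1·1 + -9·-1 + -6·3 + -4·-1.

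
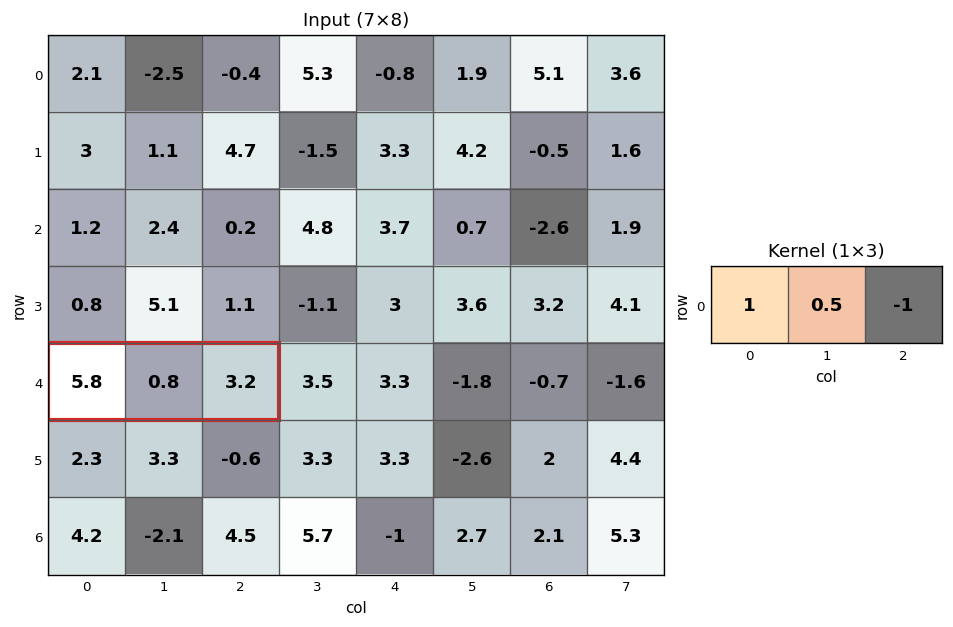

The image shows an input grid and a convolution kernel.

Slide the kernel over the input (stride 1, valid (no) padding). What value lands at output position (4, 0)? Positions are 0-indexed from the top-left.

The receptive field on the input at this output position is [5.8 0.8 3.2]. Elementwise product with the kernel and sum: 5.8·1 + 0.8·0.5 + 3.2·-1.

3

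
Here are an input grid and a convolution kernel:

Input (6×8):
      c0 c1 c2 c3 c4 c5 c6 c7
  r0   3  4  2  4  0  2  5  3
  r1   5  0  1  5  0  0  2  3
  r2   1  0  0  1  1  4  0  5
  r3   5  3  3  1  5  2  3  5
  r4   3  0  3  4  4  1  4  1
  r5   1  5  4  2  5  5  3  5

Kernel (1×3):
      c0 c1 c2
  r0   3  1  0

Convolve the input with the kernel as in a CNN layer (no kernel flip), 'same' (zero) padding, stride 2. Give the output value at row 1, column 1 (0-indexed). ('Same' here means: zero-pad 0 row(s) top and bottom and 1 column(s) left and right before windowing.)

0

The receptive field on the zero-padded input at this output position is [0 0 1]. Elementwise product with the kernel and sum: 0·3 + 0·1.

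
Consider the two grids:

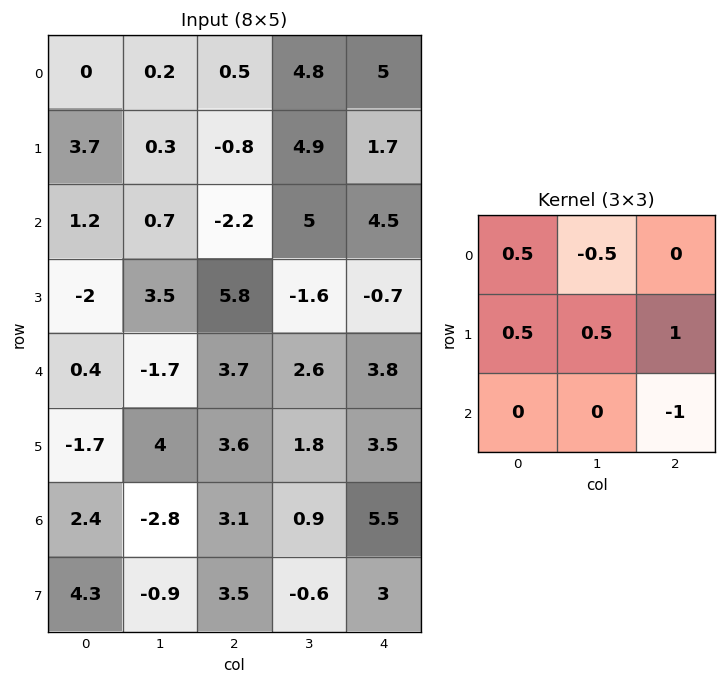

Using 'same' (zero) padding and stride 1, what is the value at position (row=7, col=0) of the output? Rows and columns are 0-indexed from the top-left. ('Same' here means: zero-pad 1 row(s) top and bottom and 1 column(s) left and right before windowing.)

0.05

The receptive field on the zero-padded input at this output position is [0 2.4 -2.8 / 0 4.3 -0.9 / 0 0 0]. Elementwise product with the kernel and sum: 0·0.5 + 2.4·-0.5 + 0·0.5 + 4.3·0.5 + -0.9·1 + 0·-1.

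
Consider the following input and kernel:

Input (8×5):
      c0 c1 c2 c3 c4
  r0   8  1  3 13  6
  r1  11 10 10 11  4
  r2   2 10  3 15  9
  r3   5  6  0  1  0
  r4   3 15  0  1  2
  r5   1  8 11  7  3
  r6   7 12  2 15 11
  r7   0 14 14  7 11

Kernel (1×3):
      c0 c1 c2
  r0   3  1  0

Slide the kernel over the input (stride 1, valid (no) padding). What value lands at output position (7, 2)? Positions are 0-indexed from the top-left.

The receptive field on the input at this output position is [14 7 11]. Elementwise product with the kernel and sum: 14·3 + 7·1.

49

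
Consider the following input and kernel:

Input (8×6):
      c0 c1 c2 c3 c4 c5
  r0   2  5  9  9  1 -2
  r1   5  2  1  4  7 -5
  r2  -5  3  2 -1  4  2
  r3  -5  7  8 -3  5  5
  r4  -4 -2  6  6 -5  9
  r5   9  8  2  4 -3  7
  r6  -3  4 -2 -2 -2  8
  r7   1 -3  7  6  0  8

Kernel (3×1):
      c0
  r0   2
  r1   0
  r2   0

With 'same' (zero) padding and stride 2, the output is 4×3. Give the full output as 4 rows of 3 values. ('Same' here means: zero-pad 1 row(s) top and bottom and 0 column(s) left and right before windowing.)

Output[0,0]: The receptive field on the zero-padded input at this output position is [0 / 2 / 5]. Elementwise product with the kernel and sum: 0·2.
Output[0,1]: The receptive field on the zero-padded input at this output position is [0 / 9 / 1]. Elementwise product with the kernel and sum: 0·2.

0 0 0
10 2 14
-10 16 10
18 4 -6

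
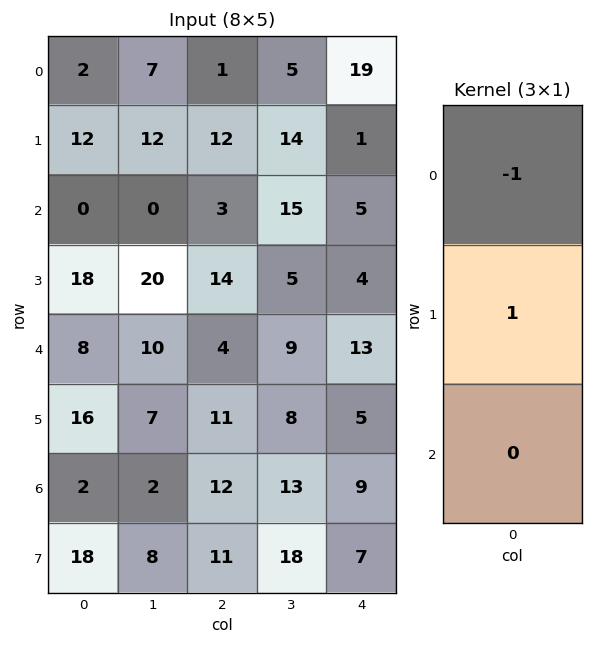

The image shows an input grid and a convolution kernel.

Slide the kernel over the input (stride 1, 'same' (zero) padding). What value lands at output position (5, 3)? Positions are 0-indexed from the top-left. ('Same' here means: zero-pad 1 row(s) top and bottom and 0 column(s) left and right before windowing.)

-1

The receptive field on the zero-padded input at this output position is [9 / 8 / 13]. Elementwise product with the kernel and sum: 9·-1 + 8·1.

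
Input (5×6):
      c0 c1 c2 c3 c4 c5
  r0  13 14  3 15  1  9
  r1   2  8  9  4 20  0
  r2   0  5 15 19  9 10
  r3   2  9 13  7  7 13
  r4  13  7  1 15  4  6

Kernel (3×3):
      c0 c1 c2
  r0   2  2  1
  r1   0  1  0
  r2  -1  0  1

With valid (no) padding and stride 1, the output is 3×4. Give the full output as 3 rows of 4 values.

Output[0,0]: The receptive field on the input at this output position is [13 14 3 / 2 8 9 / 0 5 15]. Elementwise product with the kernel and sum: 13·2 + 14·2 + 3·1 + 8·1 + 0·-1 + 15·1.
Output[0,1]: The receptive field on the input at this output position is [14 3 15 / 8 9 4 / 5 15 19]. Elementwise product with the kernel and sum: 14·2 + 3·2 + 15·1 + 9·1 + 5·-1 + 19·1.

80 72 35 52
45 51 59 63
22 80 87 64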